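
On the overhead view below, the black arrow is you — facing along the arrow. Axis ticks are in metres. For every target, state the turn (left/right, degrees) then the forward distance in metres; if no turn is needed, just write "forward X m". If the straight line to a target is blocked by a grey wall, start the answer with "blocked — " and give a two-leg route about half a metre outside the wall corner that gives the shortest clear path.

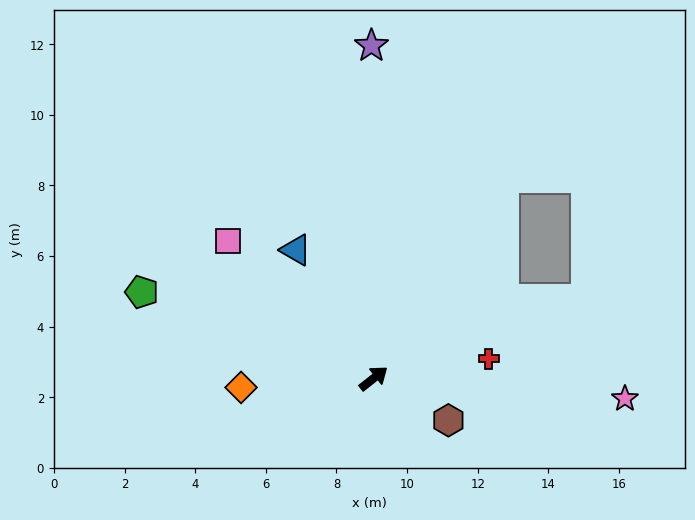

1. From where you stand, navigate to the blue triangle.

turn left 83°, forward 4.3 m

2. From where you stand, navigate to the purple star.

turn left 52°, forward 9.4 m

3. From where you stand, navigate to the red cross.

turn right 29°, forward 3.3 m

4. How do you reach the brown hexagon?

turn right 68°, forward 2.4 m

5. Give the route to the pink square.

turn left 98°, forward 5.7 m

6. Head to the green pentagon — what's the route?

turn left 121°, forward 7.0 m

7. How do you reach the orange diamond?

turn left 146°, forward 3.8 m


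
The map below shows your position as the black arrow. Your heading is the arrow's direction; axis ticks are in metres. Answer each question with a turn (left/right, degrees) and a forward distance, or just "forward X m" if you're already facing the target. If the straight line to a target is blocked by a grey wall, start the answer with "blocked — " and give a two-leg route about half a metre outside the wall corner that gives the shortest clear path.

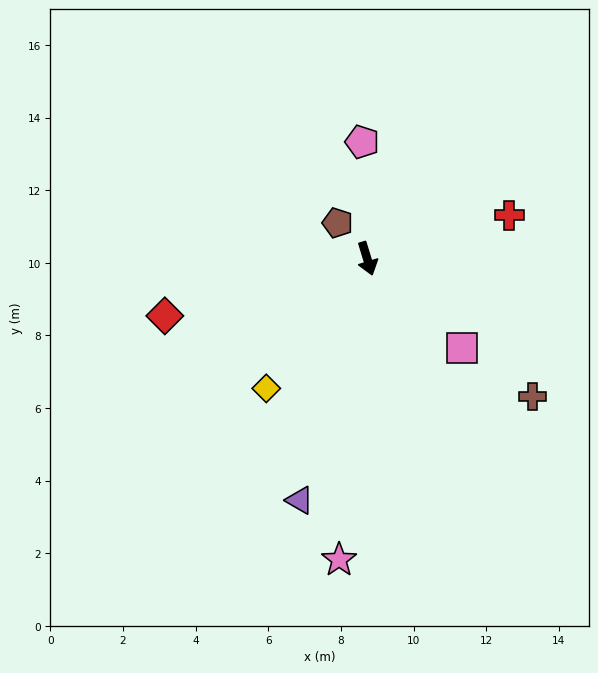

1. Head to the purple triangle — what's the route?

turn right 33°, forward 6.9 m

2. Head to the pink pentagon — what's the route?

turn left 165°, forward 3.2 m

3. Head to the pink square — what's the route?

turn left 30°, forward 3.6 m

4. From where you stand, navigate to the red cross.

turn left 90°, forward 4.1 m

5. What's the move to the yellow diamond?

turn right 55°, forward 4.5 m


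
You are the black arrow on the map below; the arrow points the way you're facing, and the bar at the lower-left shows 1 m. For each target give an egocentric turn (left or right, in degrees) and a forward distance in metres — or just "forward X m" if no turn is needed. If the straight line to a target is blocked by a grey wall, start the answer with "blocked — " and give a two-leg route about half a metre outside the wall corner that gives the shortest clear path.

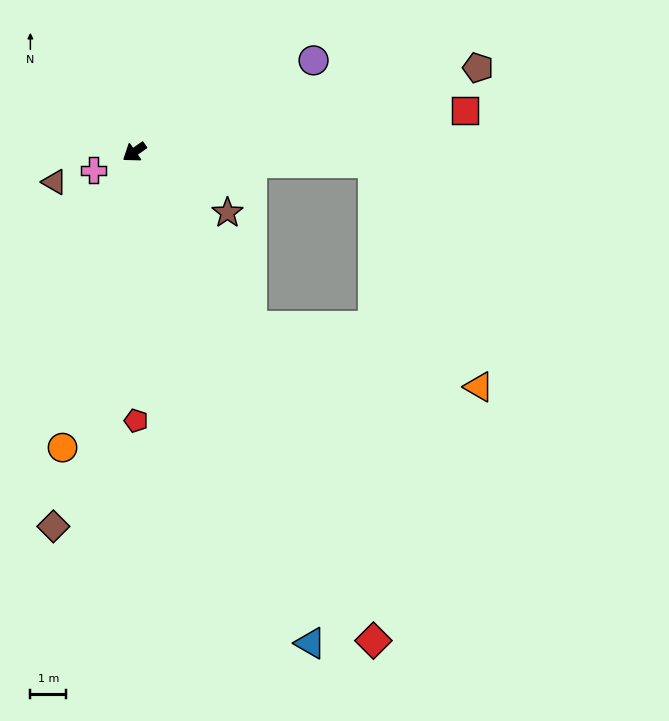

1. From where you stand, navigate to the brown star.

turn left 112°, forward 3.1 m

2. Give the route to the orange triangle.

blocked — turn left 89°, forward 5.9 m, then turn left 41°, forward 6.6 m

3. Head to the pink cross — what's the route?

turn right 11°, forward 1.3 m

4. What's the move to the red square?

turn left 152°, forward 9.3 m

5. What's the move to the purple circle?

turn left 172°, forward 5.6 m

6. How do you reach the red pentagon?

turn left 55°, forward 7.5 m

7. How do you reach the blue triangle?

turn left 75°, forward 14.6 m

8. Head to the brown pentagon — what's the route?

turn left 159°, forward 9.9 m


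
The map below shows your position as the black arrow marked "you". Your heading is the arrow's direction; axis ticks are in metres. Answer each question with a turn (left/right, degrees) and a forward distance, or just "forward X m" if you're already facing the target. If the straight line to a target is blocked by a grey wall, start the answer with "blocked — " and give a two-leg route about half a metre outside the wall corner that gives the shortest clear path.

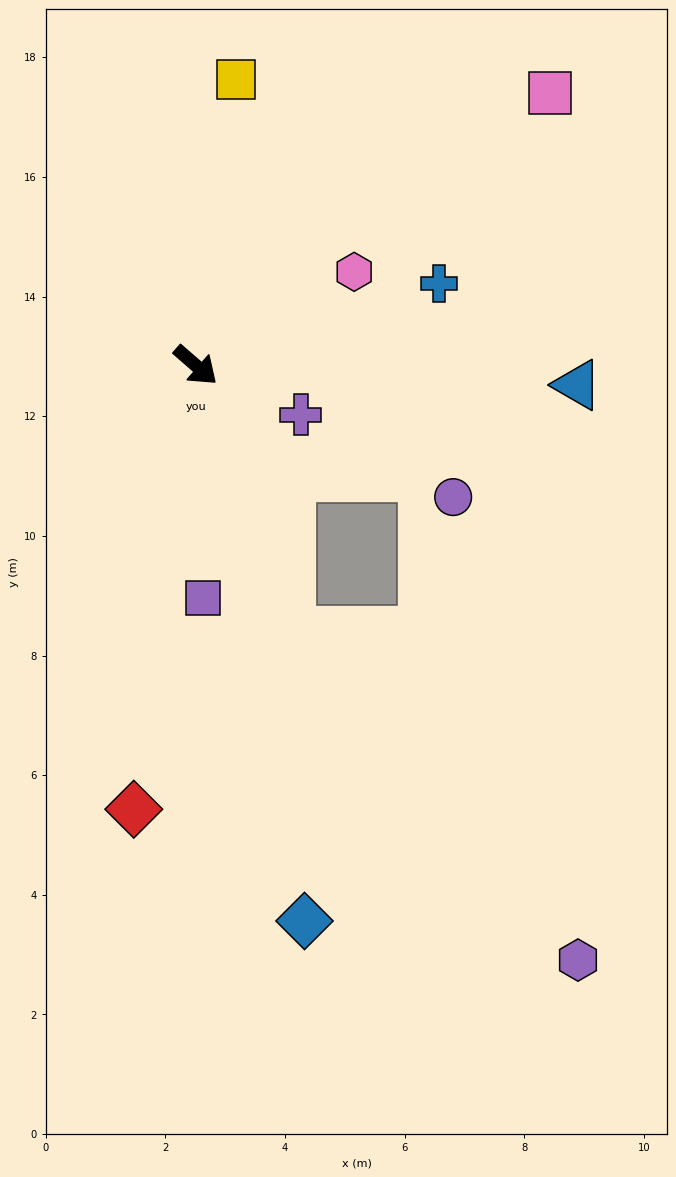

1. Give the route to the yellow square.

turn left 123°, forward 4.8 m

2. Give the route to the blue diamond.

turn right 38°, forward 9.5 m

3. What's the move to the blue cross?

turn left 60°, forward 4.3 m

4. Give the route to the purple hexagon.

blocked — turn right 29°, forward 4.7 m, then turn left 21°, forward 7.3 m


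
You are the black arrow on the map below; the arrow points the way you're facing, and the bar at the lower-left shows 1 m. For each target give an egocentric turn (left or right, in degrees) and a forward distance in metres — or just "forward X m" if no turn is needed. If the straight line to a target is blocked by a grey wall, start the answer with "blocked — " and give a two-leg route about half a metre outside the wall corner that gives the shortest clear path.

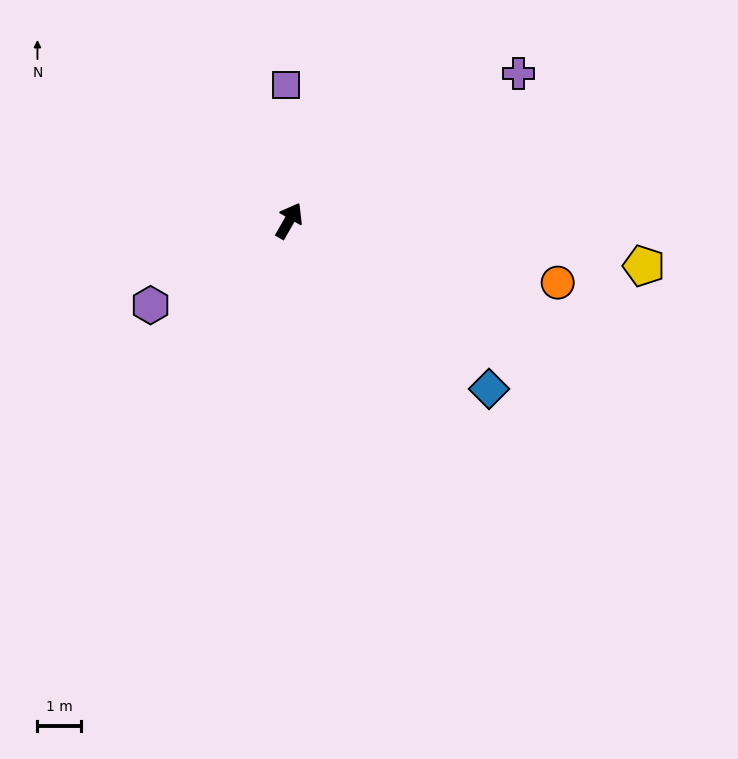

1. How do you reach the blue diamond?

turn right 100°, forward 6.0 m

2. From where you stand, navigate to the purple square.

turn left 31°, forward 3.1 m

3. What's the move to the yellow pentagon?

turn right 67°, forward 8.2 m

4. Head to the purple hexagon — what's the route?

turn left 151°, forward 3.7 m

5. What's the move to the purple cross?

turn right 28°, forward 6.2 m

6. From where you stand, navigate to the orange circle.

turn right 73°, forward 6.3 m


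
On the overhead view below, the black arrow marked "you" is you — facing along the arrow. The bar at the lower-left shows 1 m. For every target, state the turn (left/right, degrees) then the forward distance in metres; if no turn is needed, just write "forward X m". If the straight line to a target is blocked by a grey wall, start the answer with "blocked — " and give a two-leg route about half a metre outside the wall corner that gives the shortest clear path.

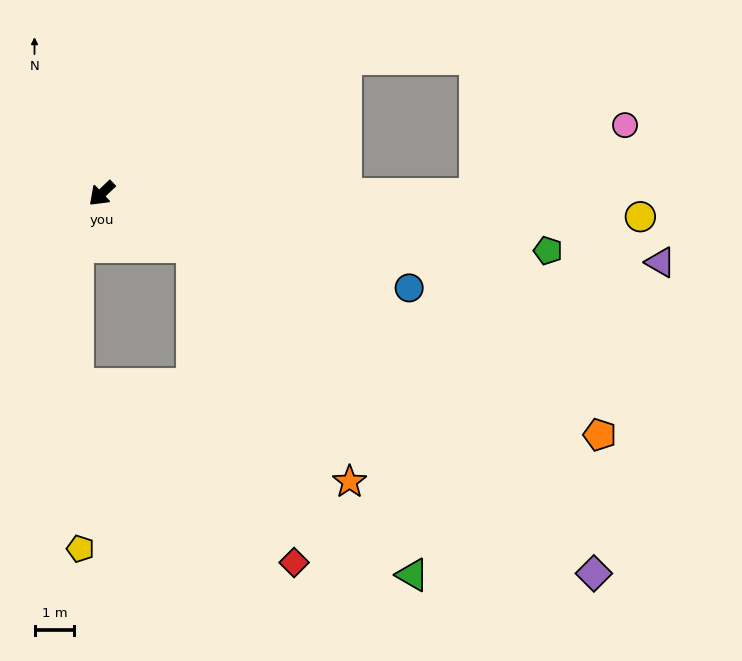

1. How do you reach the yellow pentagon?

blocked — turn left 21°, forward 1.5 m, then turn left 26°, forward 7.6 m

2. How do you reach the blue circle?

turn left 119°, forward 8.1 m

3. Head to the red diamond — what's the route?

blocked — turn left 107°, forward 2.7 m, then turn right 43°, forward 8.3 m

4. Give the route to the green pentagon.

turn left 129°, forward 11.3 m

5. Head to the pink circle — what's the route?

blocked — turn left 136°, forward 9.4 m, then turn left 26°, forward 4.2 m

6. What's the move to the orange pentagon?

turn left 111°, forward 13.9 m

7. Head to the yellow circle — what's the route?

turn left 134°, forward 13.5 m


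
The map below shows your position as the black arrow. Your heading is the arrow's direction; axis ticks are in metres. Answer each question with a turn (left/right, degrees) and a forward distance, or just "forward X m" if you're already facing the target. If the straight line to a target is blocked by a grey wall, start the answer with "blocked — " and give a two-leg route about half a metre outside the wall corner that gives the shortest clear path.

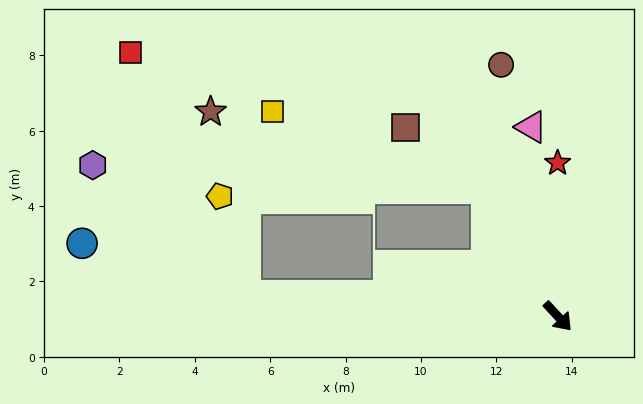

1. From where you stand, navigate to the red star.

turn left 137°, forward 4.1 m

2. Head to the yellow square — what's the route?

blocked — turn left 166°, forward 3.9 m, then turn left 42°, forward 6.0 m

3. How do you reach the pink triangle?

turn left 145°, forward 5.1 m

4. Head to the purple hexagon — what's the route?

blocked — turn right 137°, forward 8.3 m, then turn right 36°, forward 5.3 m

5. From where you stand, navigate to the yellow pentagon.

blocked — turn right 137°, forward 8.3 m, then turn right 72°, forward 2.7 m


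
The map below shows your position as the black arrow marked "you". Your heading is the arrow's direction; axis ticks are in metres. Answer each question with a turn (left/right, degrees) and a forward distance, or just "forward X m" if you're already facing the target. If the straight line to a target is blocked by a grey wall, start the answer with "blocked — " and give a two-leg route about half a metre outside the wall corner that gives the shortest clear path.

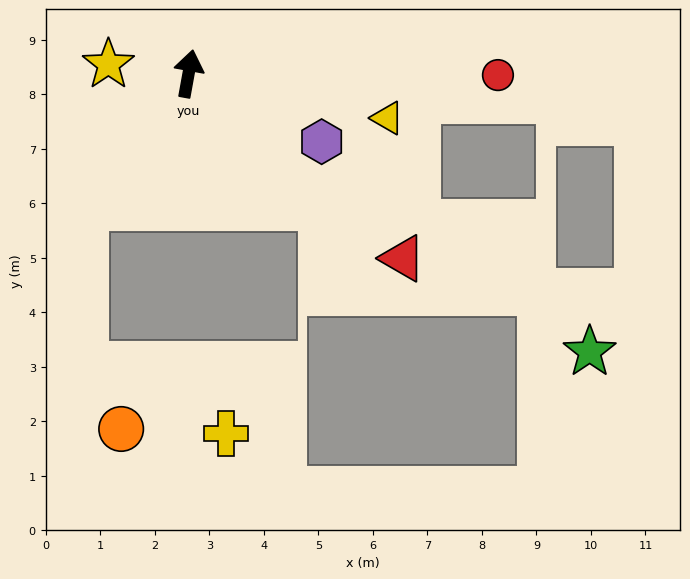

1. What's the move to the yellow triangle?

turn right 92°, forward 3.7 m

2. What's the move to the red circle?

turn right 80°, forward 5.7 m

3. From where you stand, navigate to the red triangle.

turn right 121°, forward 5.2 m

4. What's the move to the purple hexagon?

turn right 107°, forward 2.7 m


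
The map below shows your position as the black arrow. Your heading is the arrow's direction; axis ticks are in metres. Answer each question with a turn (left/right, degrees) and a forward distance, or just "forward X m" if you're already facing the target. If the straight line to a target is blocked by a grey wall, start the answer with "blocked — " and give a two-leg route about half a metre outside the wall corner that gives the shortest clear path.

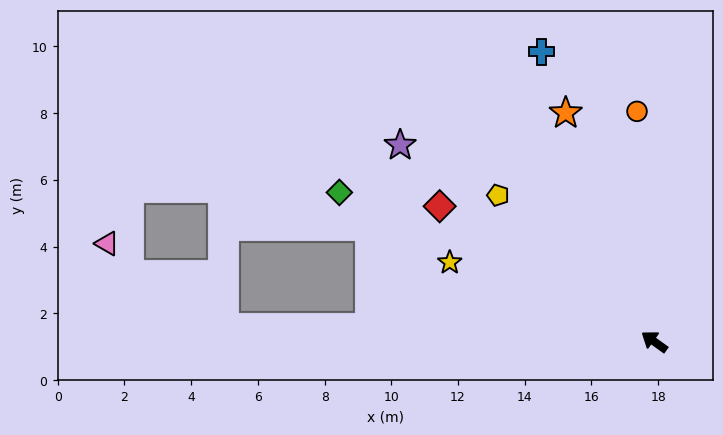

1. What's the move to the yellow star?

turn left 15°, forward 6.6 m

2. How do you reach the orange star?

turn right 33°, forward 7.4 m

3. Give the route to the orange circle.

turn right 50°, forward 6.9 m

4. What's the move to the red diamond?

turn left 4°, forward 7.6 m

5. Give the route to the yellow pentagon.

turn right 7°, forward 6.4 m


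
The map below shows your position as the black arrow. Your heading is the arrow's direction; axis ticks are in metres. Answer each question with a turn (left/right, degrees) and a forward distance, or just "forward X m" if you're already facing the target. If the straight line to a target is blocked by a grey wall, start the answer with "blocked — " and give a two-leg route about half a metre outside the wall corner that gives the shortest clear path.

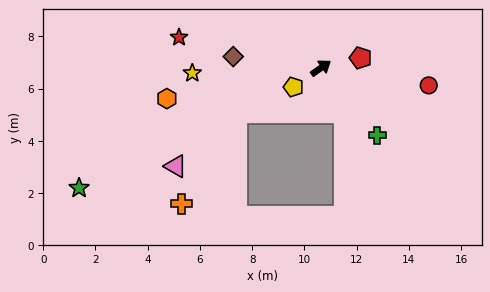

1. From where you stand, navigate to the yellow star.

turn left 147°, forward 4.9 m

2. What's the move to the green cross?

turn right 85°, forward 3.4 m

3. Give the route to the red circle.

turn right 44°, forward 4.2 m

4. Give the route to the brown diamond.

turn left 137°, forward 3.4 m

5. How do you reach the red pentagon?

turn right 21°, forward 1.6 m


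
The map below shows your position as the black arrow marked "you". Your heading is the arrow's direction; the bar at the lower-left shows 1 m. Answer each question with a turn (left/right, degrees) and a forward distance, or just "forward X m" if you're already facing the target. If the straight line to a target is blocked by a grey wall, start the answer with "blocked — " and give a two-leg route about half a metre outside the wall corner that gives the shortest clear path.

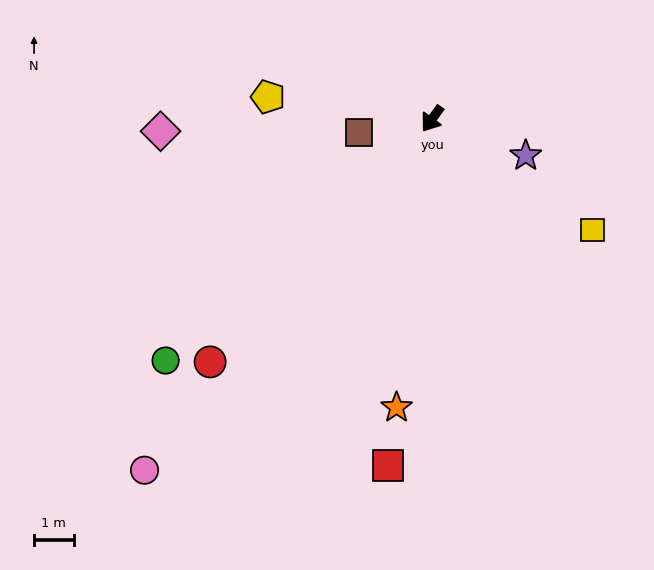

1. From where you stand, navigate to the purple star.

turn left 105°, forward 2.5 m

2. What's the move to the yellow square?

turn left 91°, forward 4.9 m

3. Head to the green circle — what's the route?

turn right 12°, forward 9.1 m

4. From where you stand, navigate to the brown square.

turn right 44°, forward 1.9 m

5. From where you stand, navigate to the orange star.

turn left 29°, forward 7.4 m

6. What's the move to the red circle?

turn right 6°, forward 8.3 m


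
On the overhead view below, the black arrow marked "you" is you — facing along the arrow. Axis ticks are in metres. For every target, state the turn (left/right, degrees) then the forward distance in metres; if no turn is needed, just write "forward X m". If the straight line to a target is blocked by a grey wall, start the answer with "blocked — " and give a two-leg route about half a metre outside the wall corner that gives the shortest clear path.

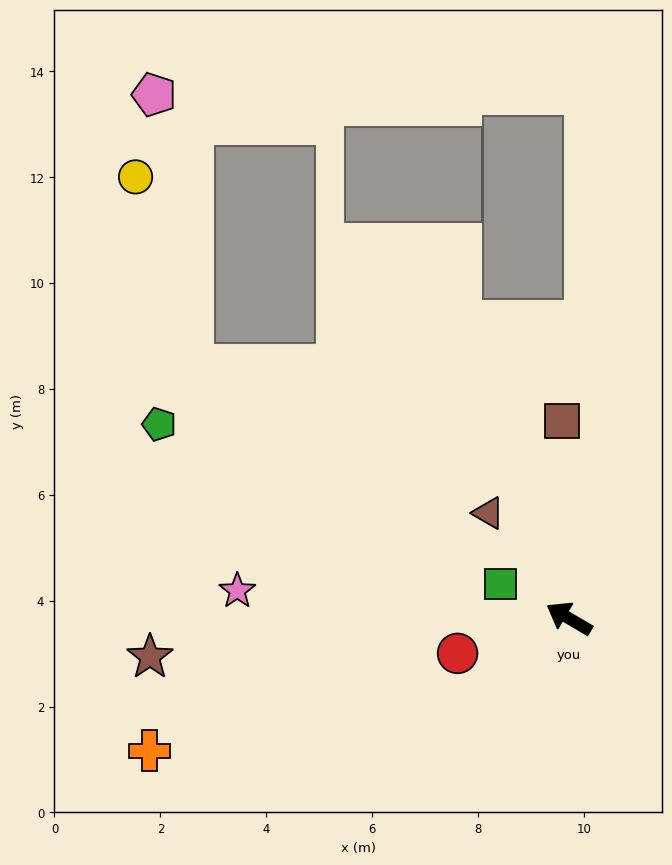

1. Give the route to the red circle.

turn left 48°, forward 2.2 m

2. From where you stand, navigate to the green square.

turn left 4°, forward 1.4 m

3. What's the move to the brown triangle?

turn right 22°, forward 2.5 m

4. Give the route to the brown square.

turn right 58°, forward 3.7 m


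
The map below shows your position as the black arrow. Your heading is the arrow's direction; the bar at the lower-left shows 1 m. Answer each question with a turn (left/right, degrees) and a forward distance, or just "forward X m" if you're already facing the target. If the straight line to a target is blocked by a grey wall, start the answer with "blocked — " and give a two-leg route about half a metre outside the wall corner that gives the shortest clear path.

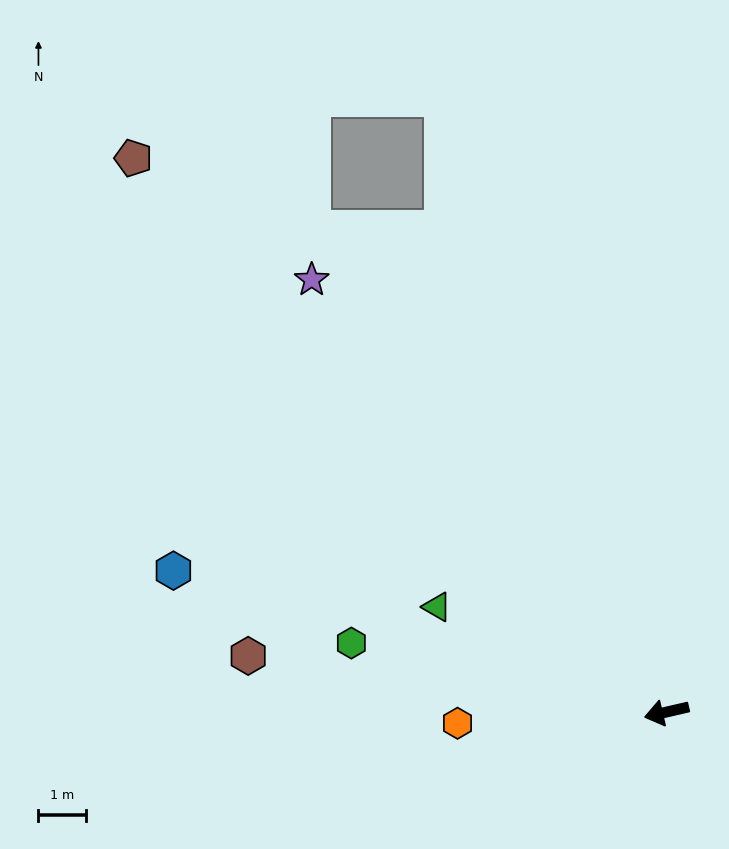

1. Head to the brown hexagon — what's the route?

turn right 21°, forward 8.9 m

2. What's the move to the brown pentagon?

turn right 59°, forward 16.3 m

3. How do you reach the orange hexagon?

turn right 10°, forward 4.4 m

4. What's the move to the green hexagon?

turn right 25°, forward 6.8 m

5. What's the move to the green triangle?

turn right 38°, forward 5.3 m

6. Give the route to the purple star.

turn right 64°, forward 11.8 m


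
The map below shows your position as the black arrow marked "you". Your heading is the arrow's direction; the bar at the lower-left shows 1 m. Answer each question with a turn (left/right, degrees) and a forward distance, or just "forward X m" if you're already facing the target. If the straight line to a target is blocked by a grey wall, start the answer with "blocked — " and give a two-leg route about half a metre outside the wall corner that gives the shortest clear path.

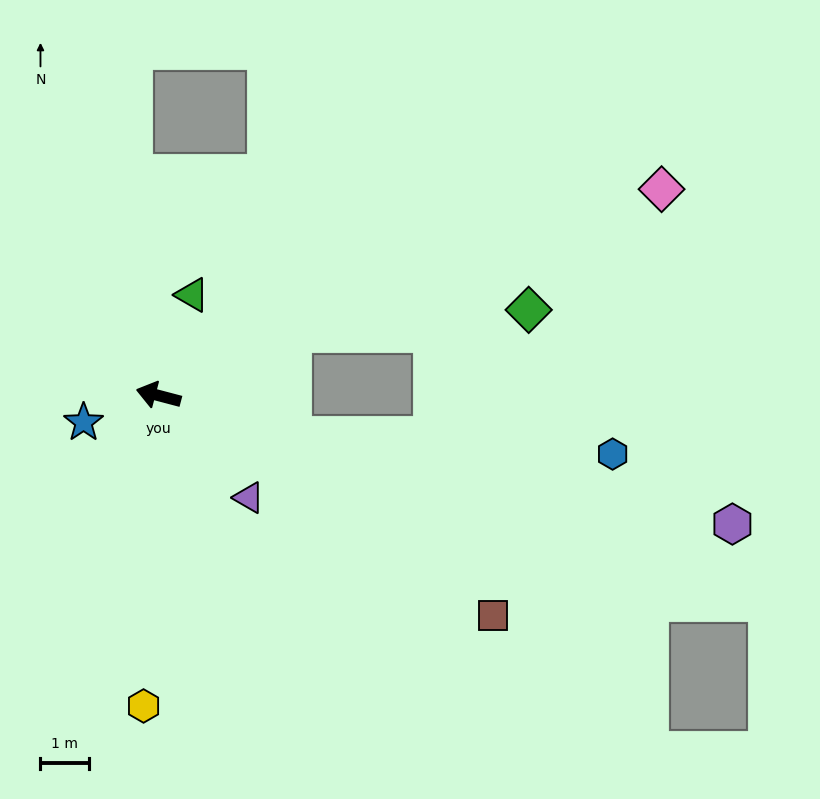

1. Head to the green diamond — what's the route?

blocked — turn right 140°, forward 3.0 m, then turn right 20°, forward 4.9 m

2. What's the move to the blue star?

turn left 34°, forward 1.6 m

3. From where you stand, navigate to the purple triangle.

turn left 146°, forward 2.8 m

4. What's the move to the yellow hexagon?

turn left 102°, forward 6.4 m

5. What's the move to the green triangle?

turn right 94°, forward 2.2 m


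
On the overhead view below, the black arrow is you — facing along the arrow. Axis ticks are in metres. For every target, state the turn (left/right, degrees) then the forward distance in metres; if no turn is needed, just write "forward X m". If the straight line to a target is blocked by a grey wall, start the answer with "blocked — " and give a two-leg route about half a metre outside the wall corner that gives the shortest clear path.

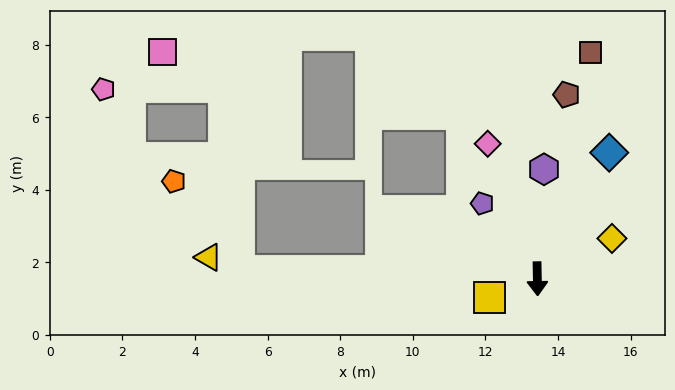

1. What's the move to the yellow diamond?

turn left 117°, forward 2.3 m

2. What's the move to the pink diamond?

turn right 161°, forward 4.0 m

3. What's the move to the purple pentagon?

turn right 145°, forward 2.6 m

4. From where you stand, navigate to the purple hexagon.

turn left 175°, forward 3.0 m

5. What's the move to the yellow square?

turn right 70°, forward 1.4 m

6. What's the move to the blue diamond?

turn left 149°, forward 4.0 m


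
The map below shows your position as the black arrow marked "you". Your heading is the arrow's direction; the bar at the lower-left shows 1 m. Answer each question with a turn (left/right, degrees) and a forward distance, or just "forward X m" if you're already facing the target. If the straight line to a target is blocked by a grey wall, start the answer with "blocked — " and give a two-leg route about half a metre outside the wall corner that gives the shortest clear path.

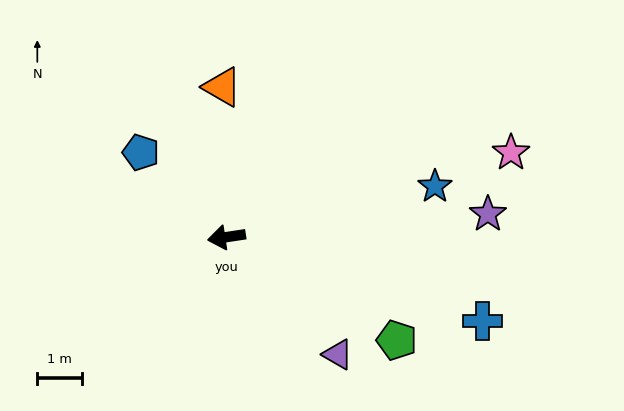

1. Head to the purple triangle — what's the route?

turn left 125°, forward 3.6 m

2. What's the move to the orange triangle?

turn right 97°, forward 3.3 m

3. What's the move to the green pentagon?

turn left 140°, forward 4.4 m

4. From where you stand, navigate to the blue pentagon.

turn right 53°, forward 2.7 m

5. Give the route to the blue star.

turn right 175°, forward 4.8 m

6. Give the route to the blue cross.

turn left 153°, forward 6.0 m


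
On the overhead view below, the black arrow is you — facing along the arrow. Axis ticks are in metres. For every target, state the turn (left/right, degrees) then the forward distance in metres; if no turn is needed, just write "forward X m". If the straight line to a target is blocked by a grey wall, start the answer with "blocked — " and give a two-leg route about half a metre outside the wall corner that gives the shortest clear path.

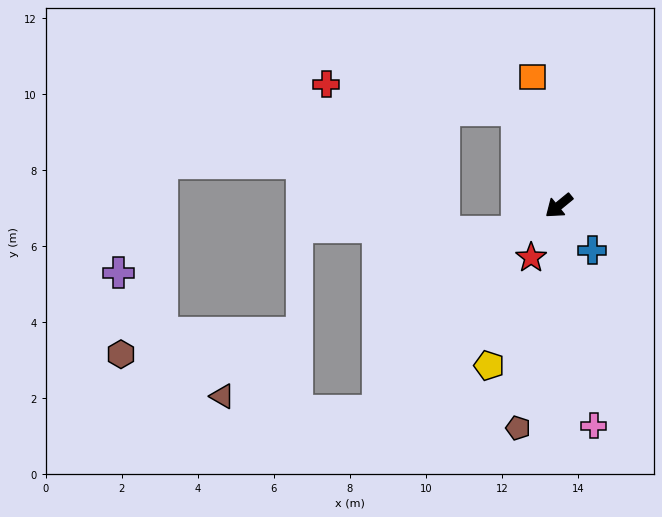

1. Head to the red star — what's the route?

turn left 23°, forward 1.5 m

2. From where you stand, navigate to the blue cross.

turn left 88°, forward 1.5 m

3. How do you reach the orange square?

turn right 118°, forward 3.5 m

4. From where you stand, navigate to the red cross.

blocked — turn right 106°, forward 2.7 m, then turn left 59°, forward 5.1 m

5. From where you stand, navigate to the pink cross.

turn left 60°, forward 5.9 m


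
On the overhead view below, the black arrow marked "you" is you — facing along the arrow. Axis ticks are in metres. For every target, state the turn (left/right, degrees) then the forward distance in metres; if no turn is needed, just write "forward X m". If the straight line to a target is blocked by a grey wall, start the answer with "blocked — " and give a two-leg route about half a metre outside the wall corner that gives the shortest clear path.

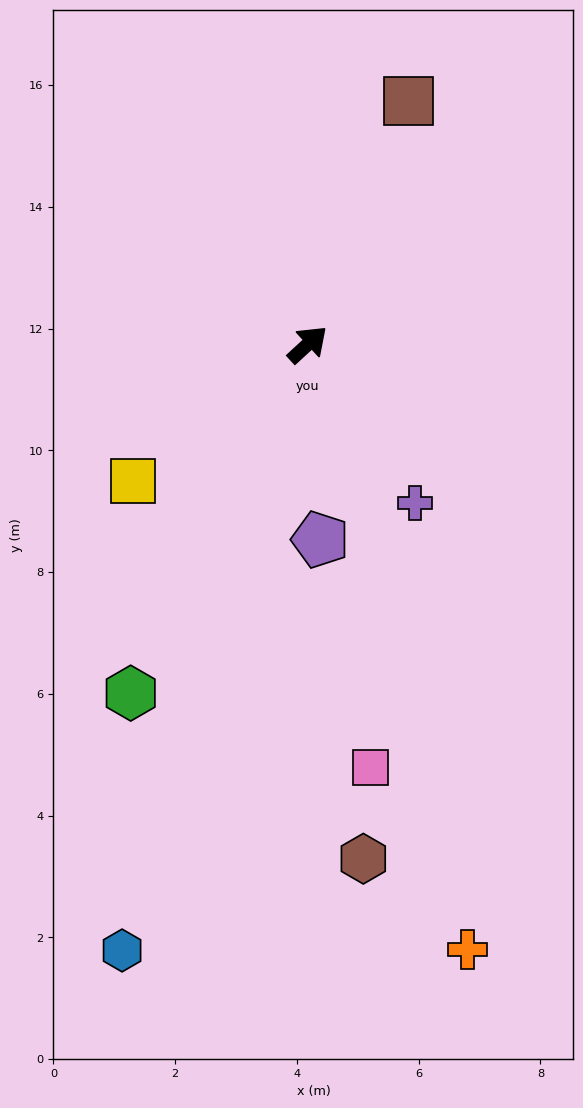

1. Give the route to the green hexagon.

turn right 160°, forward 6.4 m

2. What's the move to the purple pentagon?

turn right 129°, forward 3.2 m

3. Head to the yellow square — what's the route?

turn left 175°, forward 3.6 m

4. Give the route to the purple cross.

turn right 99°, forward 3.1 m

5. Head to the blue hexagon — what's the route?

turn right 150°, forward 10.4 m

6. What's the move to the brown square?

turn left 25°, forward 4.3 m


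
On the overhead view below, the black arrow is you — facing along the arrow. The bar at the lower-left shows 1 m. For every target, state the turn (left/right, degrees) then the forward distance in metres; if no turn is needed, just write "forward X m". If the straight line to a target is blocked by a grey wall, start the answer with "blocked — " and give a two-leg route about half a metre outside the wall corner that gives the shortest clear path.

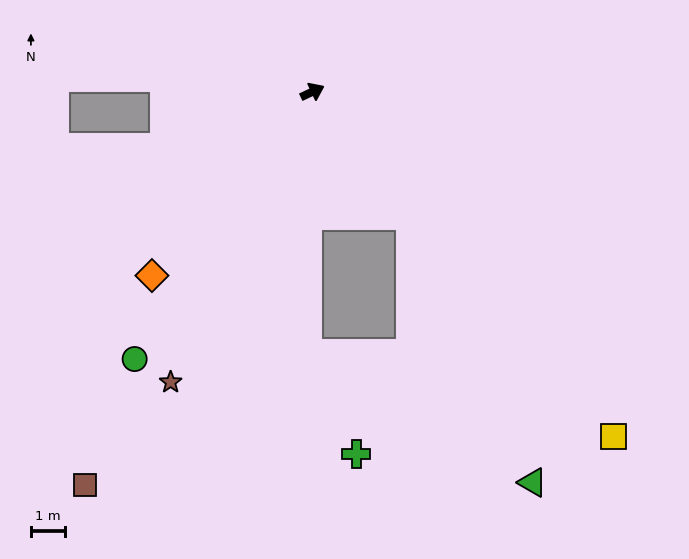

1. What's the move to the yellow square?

turn right 74°, forward 13.5 m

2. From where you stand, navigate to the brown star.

turn right 141°, forward 9.6 m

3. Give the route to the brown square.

turn right 145°, forward 13.4 m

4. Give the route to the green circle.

turn right 149°, forward 9.5 m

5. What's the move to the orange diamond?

turn right 156°, forward 7.2 m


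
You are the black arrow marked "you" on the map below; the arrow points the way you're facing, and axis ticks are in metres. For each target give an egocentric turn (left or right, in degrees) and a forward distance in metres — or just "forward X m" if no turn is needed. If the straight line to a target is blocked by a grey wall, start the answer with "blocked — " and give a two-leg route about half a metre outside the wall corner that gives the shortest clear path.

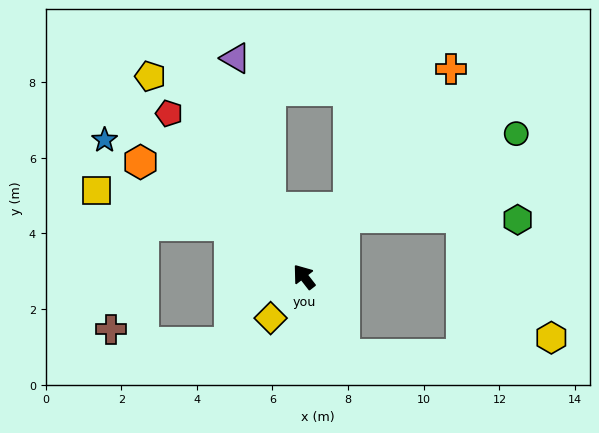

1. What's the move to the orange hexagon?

turn left 17°, forward 5.3 m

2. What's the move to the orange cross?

turn right 73°, forward 6.7 m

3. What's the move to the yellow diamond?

turn left 103°, forward 1.4 m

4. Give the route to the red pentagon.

forward 5.6 m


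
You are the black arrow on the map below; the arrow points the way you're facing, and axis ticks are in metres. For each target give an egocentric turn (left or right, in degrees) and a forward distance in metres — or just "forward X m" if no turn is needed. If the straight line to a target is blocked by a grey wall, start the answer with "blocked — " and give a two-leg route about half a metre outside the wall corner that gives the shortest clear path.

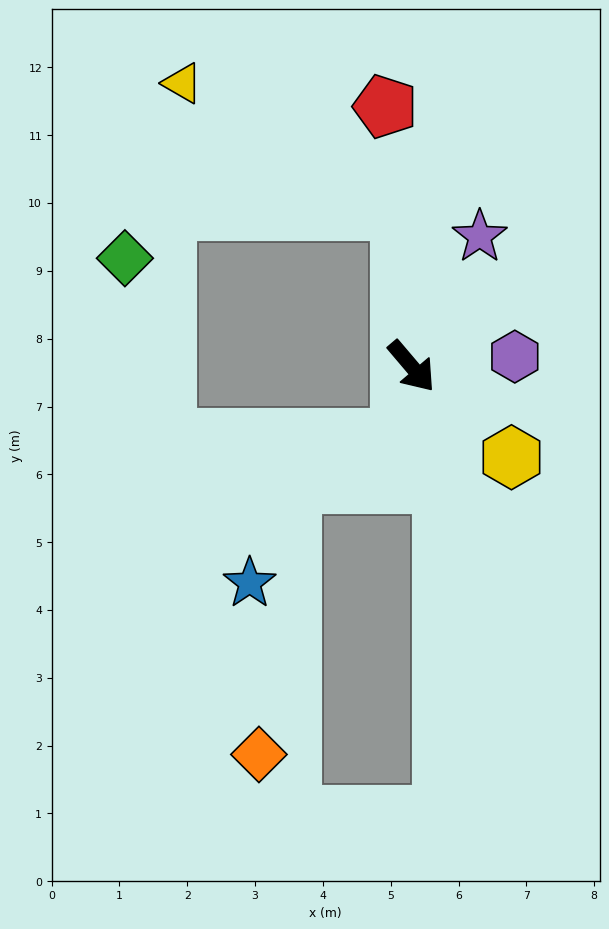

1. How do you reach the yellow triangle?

blocked — turn left 144°, forward 2.3 m, then turn left 55°, forward 3.7 m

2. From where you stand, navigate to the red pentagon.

turn left 145°, forward 3.9 m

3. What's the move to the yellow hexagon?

turn left 7°, forward 2.0 m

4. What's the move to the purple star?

turn left 112°, forward 2.2 m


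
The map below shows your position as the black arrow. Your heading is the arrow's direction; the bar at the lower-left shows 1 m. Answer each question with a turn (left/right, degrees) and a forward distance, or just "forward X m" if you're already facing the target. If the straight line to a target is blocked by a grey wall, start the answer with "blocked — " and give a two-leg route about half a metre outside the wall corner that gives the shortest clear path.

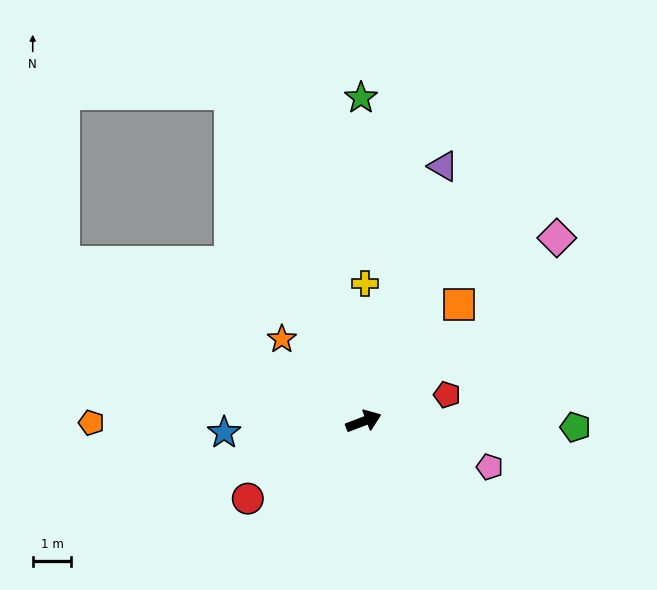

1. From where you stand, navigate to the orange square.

turn left 30°, forward 3.9 m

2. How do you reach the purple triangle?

turn left 52°, forward 6.9 m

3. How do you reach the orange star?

turn left 114°, forward 3.0 m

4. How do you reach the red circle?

turn right 167°, forward 3.6 m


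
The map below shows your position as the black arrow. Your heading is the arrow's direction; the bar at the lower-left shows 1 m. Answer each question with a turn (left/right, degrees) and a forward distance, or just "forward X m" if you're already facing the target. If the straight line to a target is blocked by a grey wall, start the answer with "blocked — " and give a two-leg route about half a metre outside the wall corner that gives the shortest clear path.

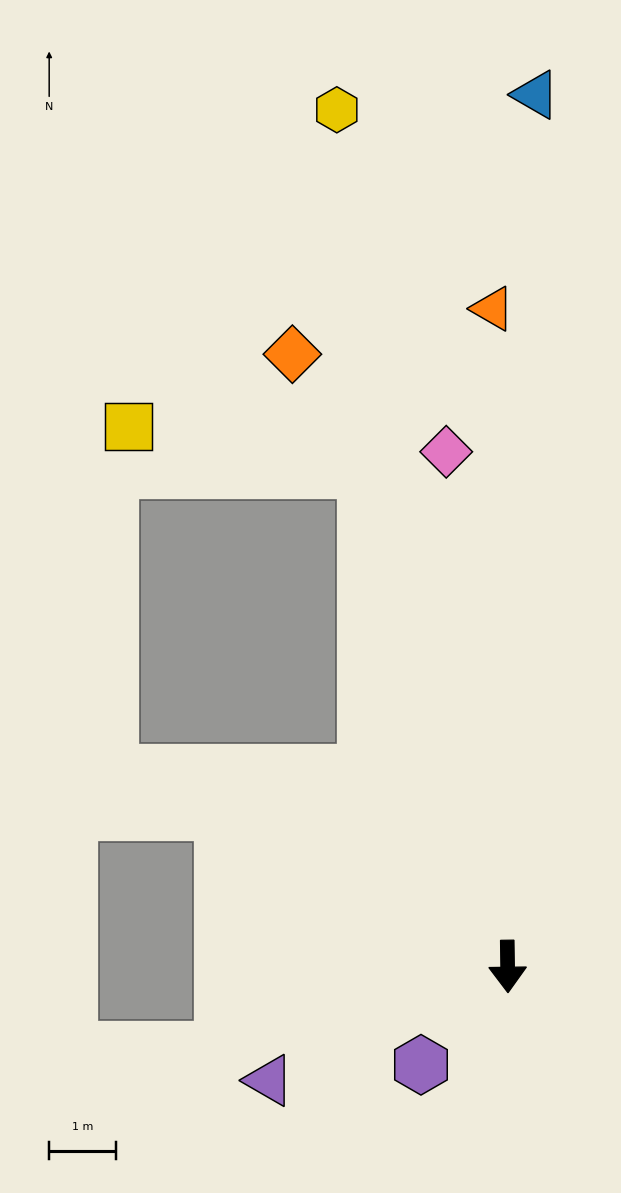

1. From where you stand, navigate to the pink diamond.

turn right 174°, forward 7.7 m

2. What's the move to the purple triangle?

turn right 65°, forward 3.9 m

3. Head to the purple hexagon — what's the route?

turn right 42°, forward 2.0 m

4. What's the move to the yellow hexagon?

turn right 170°, forward 13.0 m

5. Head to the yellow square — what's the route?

blocked — turn right 165°, forward 7.7 m, then turn left 64°, forward 3.6 m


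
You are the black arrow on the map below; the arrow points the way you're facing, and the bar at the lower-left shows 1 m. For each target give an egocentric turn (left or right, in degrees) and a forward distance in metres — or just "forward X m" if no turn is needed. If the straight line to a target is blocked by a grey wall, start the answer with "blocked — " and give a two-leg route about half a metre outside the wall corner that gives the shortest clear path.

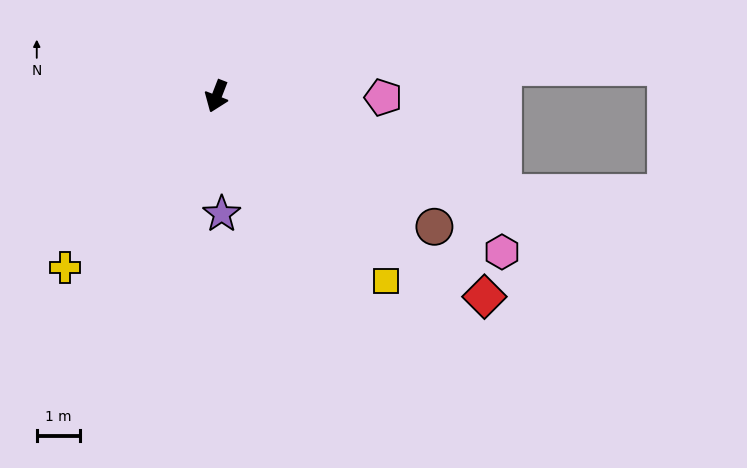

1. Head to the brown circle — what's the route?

turn left 80°, forward 5.9 m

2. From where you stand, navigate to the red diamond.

turn left 74°, forward 7.8 m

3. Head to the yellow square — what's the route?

turn left 64°, forward 5.9 m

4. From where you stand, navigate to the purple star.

turn left 24°, forward 2.7 m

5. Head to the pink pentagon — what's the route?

turn left 111°, forward 3.9 m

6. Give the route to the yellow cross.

turn right 20°, forward 5.3 m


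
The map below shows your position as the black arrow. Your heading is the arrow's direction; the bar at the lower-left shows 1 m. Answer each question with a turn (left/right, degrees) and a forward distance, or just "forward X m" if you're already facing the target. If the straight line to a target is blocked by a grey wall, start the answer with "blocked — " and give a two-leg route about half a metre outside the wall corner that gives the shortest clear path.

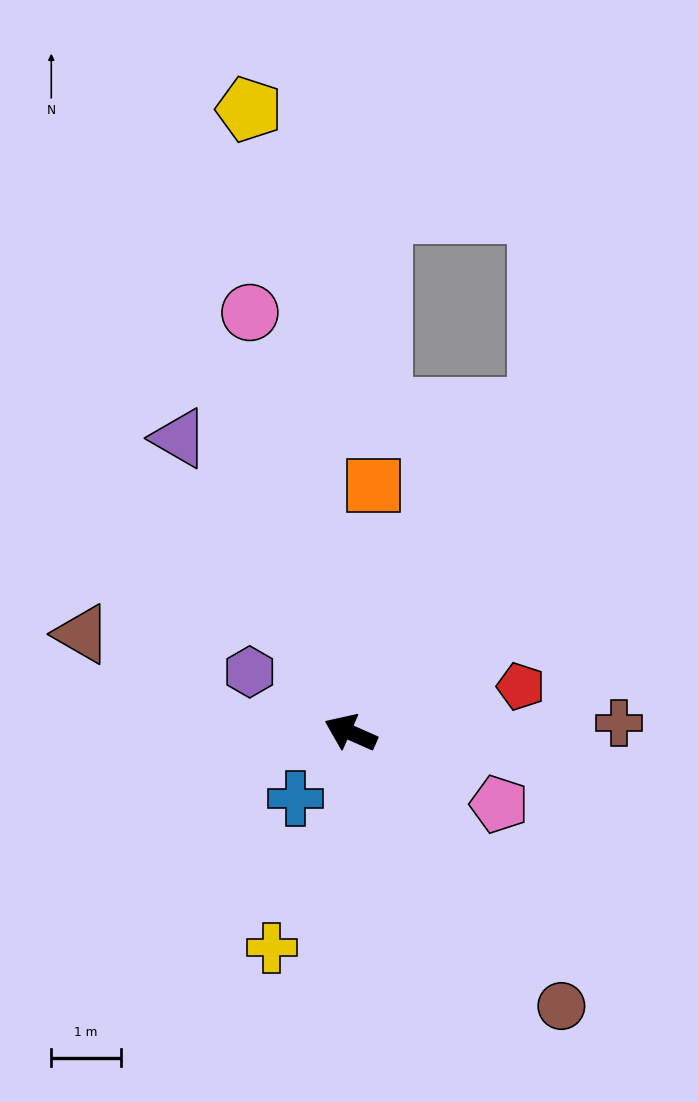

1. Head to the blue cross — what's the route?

turn left 74°, forward 1.2 m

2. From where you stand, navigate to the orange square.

turn right 71°, forward 3.6 m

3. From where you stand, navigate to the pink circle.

turn right 53°, forward 6.2 m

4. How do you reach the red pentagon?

turn right 141°, forward 2.5 m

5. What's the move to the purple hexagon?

turn right 7°, forward 1.7 m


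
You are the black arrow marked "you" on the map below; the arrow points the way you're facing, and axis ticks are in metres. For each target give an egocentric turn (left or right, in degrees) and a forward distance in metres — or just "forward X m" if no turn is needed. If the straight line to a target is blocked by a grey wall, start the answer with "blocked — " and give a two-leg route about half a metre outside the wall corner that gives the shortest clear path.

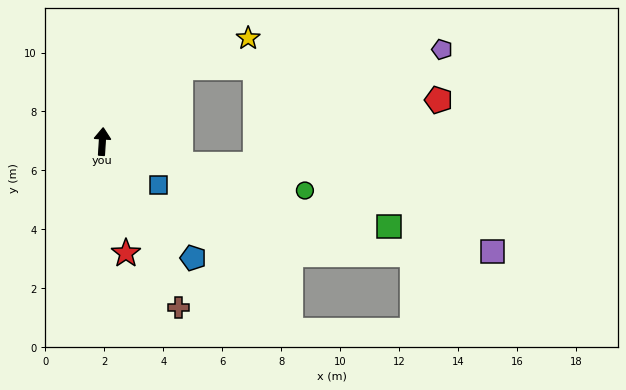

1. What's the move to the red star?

turn right 164°, forward 3.9 m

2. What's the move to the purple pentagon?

blocked — turn right 43°, forward 3.6 m, then turn right 39°, forward 8.9 m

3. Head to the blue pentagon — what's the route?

turn right 138°, forward 5.0 m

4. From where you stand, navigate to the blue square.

turn right 124°, forward 2.4 m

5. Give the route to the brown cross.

turn right 152°, forward 6.2 m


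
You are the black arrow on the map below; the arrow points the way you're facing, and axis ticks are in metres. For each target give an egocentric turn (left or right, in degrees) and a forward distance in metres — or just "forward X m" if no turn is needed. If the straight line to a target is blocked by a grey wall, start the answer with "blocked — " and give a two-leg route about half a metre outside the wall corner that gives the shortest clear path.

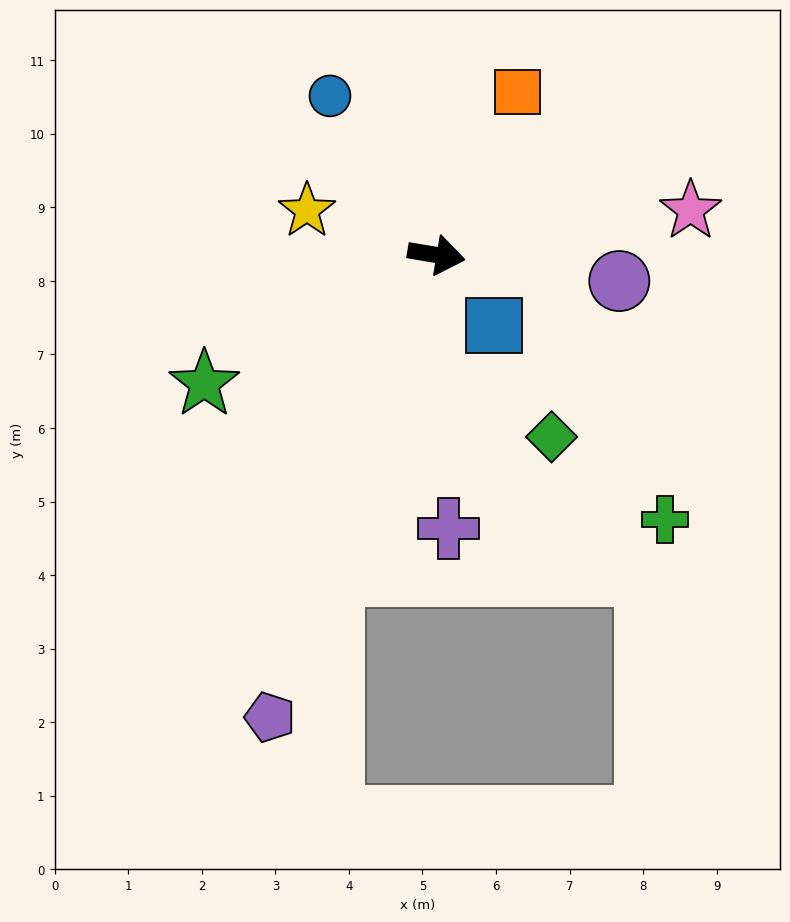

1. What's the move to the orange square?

turn left 73°, forward 2.5 m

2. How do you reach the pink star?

turn left 19°, forward 3.5 m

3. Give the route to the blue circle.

turn left 133°, forward 2.6 m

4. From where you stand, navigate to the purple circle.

forward 2.5 m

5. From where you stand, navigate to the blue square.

turn right 41°, forward 1.2 m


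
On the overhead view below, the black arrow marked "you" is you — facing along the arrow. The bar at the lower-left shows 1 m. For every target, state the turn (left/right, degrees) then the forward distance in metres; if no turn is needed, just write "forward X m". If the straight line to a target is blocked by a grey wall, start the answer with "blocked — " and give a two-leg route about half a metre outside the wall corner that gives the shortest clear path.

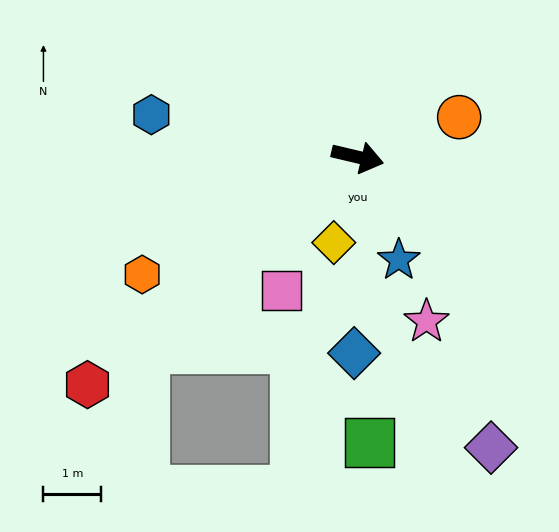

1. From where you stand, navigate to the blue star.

turn right 55°, forward 1.9 m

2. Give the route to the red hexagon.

turn right 127°, forward 6.1 m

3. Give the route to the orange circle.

turn left 35°, forward 1.9 m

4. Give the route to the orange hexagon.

turn right 138°, forward 4.3 m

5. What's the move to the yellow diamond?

turn right 92°, forward 1.5 m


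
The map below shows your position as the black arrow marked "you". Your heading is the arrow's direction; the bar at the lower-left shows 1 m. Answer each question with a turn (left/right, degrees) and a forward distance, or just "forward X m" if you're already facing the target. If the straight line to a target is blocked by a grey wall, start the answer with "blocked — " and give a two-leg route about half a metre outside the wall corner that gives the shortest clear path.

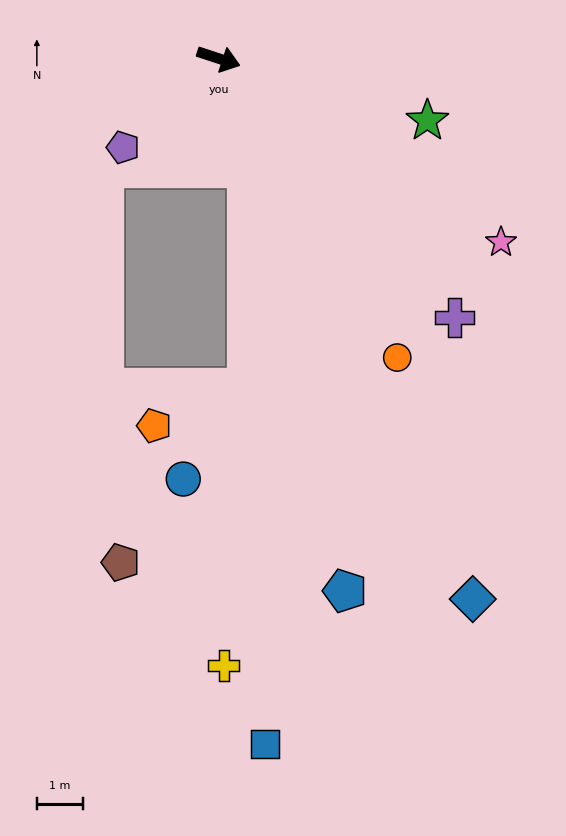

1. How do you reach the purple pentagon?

turn right 119°, forward 2.8 m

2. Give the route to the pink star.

turn right 15°, forward 7.2 m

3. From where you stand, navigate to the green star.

forward 4.7 m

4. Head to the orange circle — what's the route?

turn right 41°, forward 7.5 m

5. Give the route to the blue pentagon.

turn right 58°, forward 11.7 m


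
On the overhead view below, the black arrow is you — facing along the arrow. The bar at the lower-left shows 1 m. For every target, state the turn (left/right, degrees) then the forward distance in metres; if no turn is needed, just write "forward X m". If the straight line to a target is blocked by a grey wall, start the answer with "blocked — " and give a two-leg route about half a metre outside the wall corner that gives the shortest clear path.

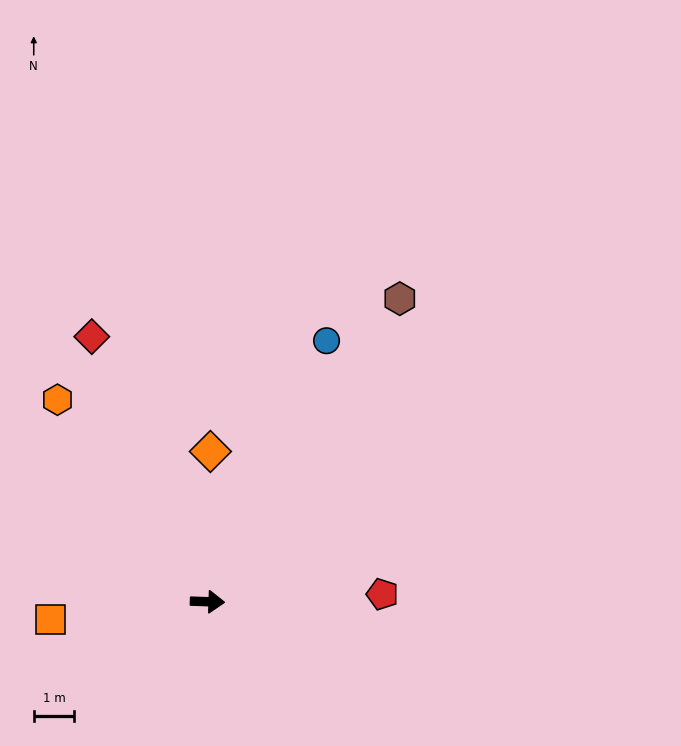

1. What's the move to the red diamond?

turn left 116°, forward 7.1 m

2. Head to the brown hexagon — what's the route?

turn left 60°, forward 8.8 m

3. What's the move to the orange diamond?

turn left 91°, forward 3.7 m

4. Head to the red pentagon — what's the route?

turn left 4°, forward 4.3 m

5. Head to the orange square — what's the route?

turn right 171°, forward 3.9 m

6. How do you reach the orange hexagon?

turn left 129°, forward 6.2 m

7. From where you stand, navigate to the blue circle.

turn left 67°, forward 7.1 m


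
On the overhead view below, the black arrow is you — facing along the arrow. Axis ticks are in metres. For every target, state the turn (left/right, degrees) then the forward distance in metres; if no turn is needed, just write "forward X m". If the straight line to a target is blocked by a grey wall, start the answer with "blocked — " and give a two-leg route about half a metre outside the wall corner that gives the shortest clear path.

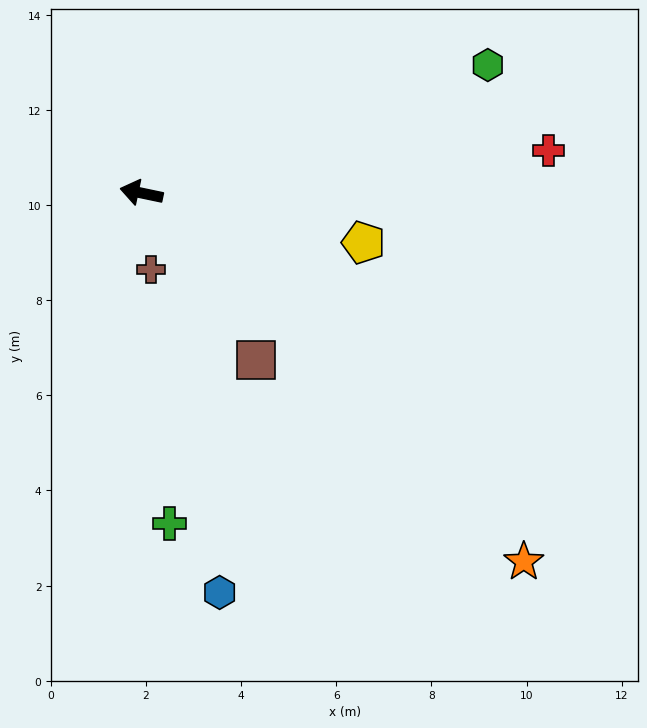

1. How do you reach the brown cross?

turn left 109°, forward 1.6 m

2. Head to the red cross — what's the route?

turn right 162°, forward 8.6 m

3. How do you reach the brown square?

turn left 136°, forward 4.3 m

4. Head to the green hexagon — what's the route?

turn right 148°, forward 7.8 m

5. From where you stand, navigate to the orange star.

turn left 148°, forward 11.2 m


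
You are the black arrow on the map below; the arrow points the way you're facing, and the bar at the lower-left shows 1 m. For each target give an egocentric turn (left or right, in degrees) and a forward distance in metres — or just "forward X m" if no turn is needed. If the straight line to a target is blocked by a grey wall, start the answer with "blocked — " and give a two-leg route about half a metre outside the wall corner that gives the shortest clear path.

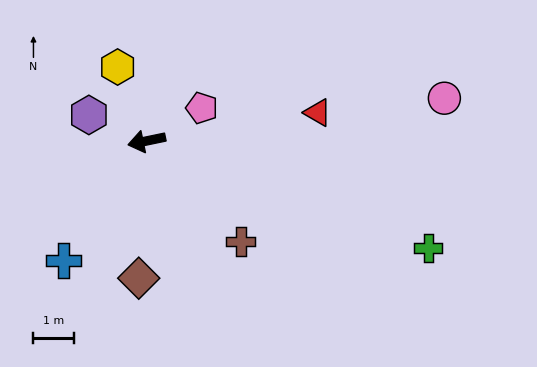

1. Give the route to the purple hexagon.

turn right 36°, forward 1.5 m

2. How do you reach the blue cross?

turn left 43°, forward 3.6 m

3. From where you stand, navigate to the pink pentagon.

turn right 161°, forward 1.6 m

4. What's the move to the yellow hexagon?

turn right 80°, forward 1.9 m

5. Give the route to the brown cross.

turn left 121°, forward 3.4 m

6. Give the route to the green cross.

turn left 147°, forward 7.3 m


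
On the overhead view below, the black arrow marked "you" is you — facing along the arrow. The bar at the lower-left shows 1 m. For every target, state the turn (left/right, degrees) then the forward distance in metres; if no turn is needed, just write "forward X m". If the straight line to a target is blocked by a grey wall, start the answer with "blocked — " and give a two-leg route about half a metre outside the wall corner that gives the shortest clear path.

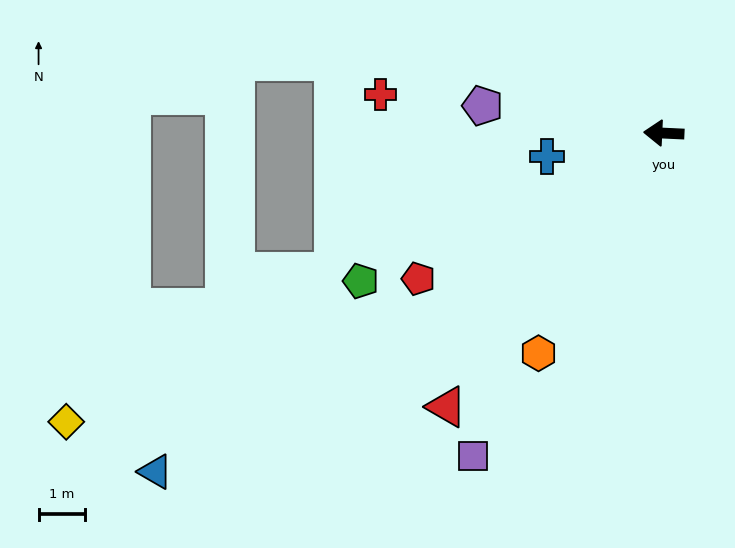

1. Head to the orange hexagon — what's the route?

turn left 63°, forward 5.4 m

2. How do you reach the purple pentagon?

turn right 6°, forward 3.9 m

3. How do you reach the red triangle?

turn left 54°, forward 7.5 m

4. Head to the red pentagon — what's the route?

turn left 33°, forward 6.1 m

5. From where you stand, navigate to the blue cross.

turn left 14°, forward 2.5 m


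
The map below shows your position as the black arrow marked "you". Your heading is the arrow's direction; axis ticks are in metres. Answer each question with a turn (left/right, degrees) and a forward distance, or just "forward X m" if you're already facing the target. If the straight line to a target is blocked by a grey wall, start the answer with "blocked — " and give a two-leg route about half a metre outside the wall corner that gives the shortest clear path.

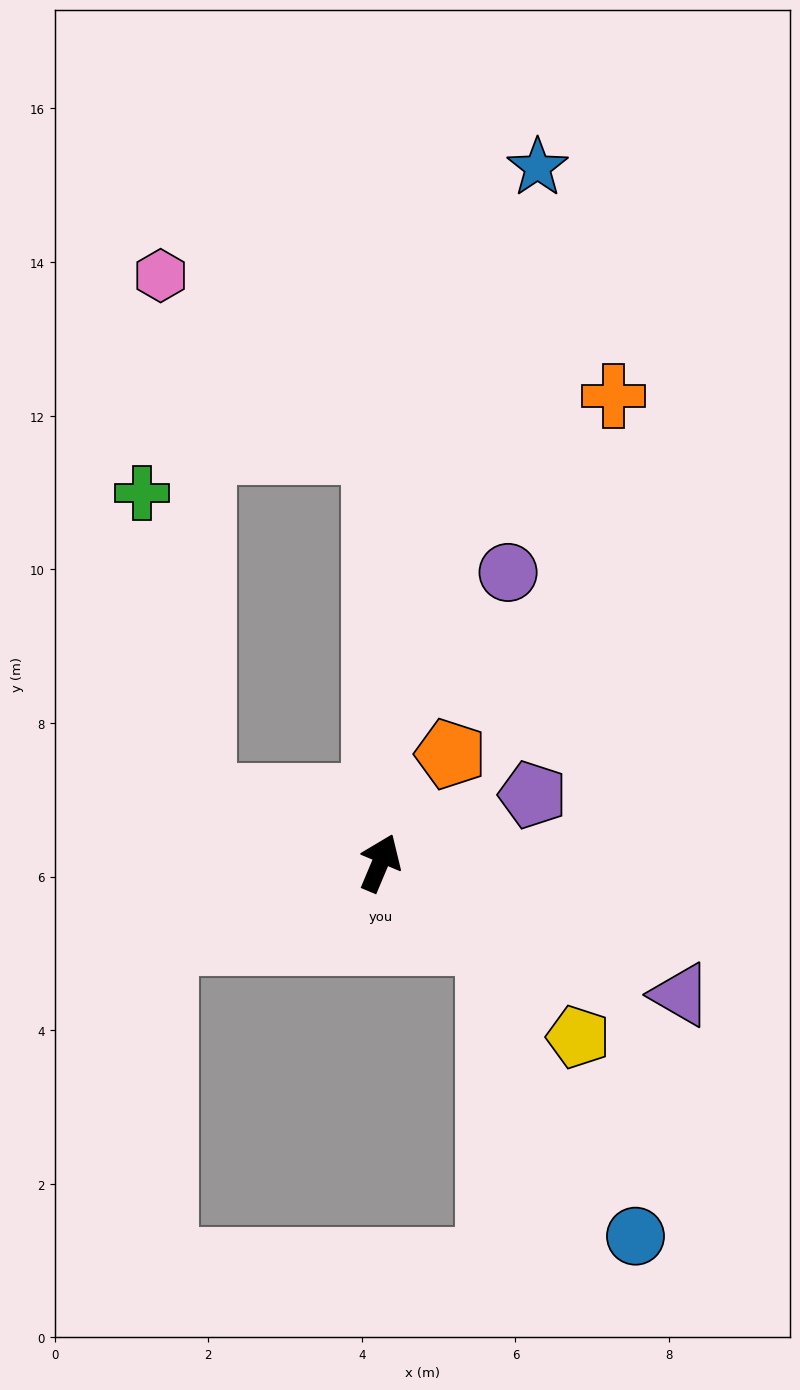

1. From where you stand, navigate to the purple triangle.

turn right 91°, forward 4.3 m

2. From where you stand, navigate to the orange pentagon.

turn right 10°, forward 1.7 m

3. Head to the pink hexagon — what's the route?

blocked — turn left 24°, forward 5.4 m, then turn left 49°, forward 3.6 m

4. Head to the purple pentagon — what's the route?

turn right 43°, forward 2.2 m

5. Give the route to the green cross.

blocked — turn left 92°, forward 2.5 m, then turn right 58°, forward 4.0 m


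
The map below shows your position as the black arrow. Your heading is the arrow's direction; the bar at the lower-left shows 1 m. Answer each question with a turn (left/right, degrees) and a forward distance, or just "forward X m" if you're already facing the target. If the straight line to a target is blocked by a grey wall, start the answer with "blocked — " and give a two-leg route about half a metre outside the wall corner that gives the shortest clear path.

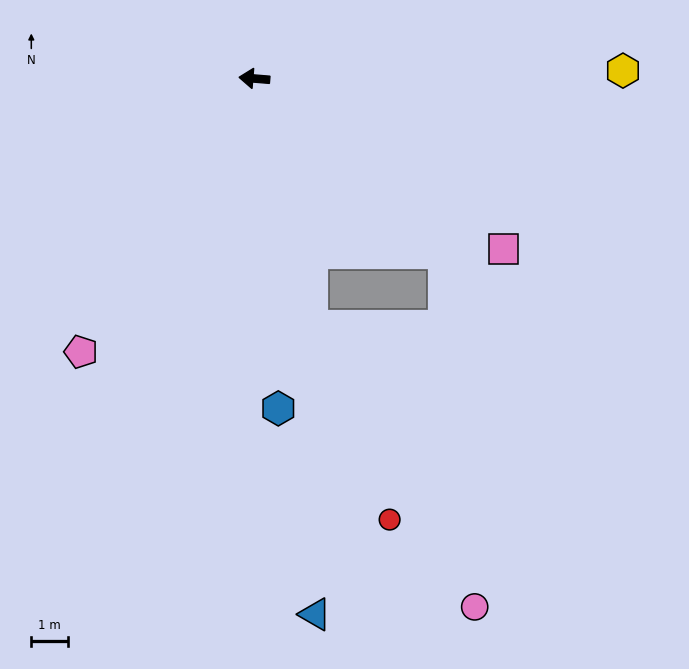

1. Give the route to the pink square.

turn left 150°, forward 8.3 m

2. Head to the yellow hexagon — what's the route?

turn right 174°, forward 10.1 m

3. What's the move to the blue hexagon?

turn left 99°, forward 9.1 m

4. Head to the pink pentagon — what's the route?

turn left 62°, forward 8.9 m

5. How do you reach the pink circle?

blocked — turn left 108°, forward 7.0 m, then turn left 17°, forward 8.9 m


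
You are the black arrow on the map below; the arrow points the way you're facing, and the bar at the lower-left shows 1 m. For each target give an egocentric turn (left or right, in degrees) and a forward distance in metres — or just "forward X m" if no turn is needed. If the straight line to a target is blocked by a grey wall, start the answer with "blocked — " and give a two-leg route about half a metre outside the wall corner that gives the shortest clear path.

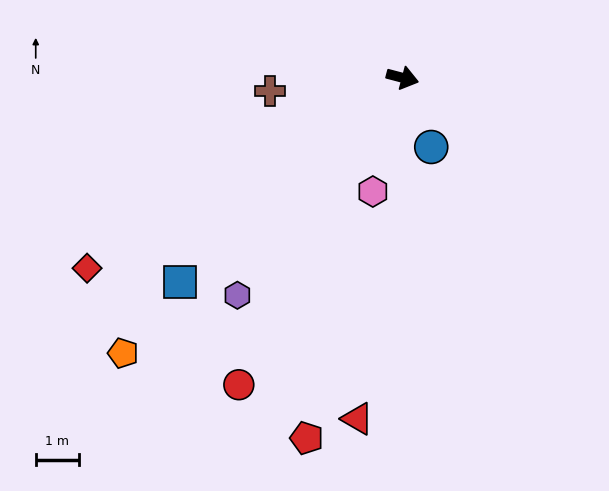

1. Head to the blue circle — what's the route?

turn right 53°, forward 1.7 m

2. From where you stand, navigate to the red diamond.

turn right 134°, forward 8.6 m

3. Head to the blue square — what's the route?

turn right 123°, forward 7.0 m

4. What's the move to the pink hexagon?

turn right 90°, forward 2.7 m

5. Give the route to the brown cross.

turn right 160°, forward 3.1 m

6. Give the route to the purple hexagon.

turn right 112°, forward 6.4 m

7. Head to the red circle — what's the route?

turn right 103°, forward 8.1 m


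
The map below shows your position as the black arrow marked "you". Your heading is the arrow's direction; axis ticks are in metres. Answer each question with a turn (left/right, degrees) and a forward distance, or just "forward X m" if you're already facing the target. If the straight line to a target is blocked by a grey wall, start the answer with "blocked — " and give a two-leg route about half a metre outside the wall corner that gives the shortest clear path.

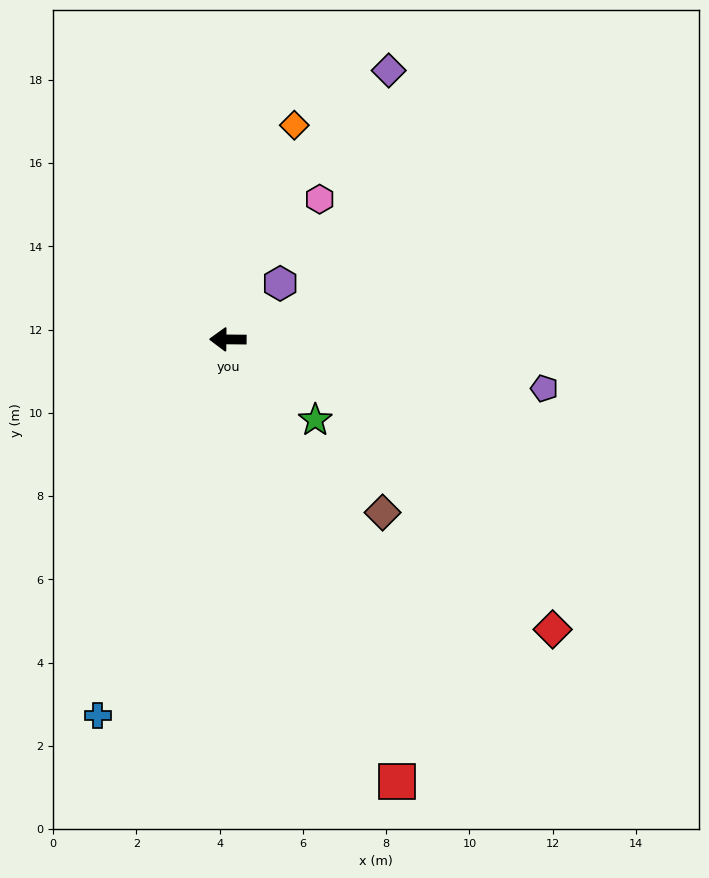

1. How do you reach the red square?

turn left 111°, forward 11.4 m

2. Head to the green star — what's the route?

turn left 138°, forward 2.9 m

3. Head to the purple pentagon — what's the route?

turn left 172°, forward 7.7 m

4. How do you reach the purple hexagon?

turn right 132°, forward 1.8 m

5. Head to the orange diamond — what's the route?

turn right 107°, forward 5.4 m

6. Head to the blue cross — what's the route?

turn left 71°, forward 9.6 m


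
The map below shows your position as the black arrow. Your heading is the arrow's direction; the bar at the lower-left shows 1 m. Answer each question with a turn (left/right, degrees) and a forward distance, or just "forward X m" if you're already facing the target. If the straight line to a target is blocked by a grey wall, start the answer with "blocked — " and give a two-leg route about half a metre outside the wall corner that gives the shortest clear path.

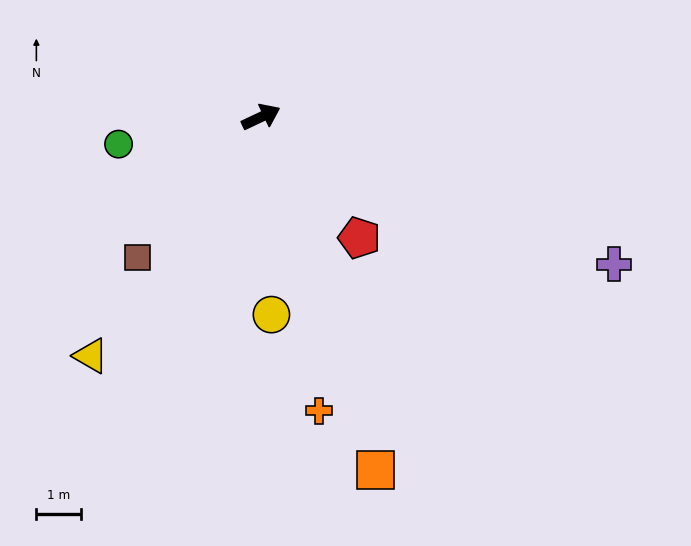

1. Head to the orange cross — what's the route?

turn right 104°, forward 6.7 m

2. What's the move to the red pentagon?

turn right 76°, forward 3.5 m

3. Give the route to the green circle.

turn left 165°, forward 3.2 m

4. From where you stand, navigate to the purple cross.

turn right 48°, forward 8.6 m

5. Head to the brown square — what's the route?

turn right 157°, forward 4.2 m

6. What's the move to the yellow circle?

turn right 112°, forward 4.4 m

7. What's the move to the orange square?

turn right 97°, forward 8.3 m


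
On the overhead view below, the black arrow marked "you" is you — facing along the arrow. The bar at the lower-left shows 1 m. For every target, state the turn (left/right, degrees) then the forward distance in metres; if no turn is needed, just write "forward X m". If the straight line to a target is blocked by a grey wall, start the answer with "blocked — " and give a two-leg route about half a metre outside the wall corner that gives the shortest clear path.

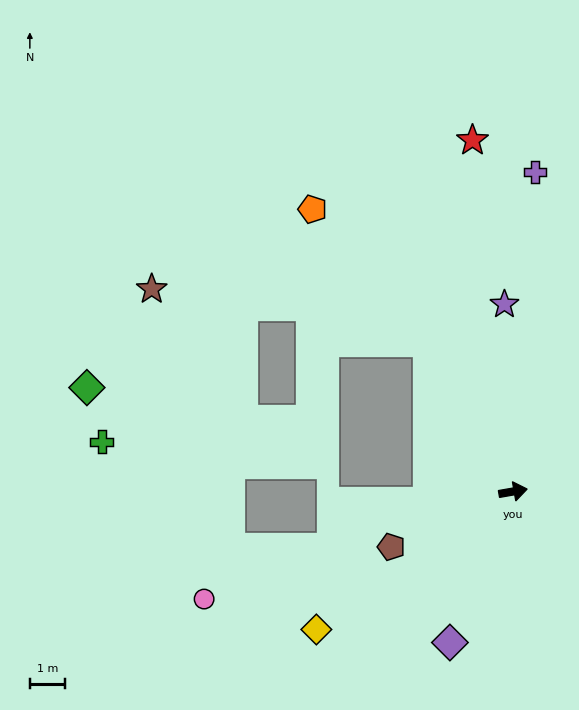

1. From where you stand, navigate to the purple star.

turn left 83°, forward 5.4 m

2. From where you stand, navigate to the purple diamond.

turn right 123°, forward 4.7 m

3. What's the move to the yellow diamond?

turn right 155°, forward 6.9 m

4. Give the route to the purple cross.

turn left 76°, forward 9.2 m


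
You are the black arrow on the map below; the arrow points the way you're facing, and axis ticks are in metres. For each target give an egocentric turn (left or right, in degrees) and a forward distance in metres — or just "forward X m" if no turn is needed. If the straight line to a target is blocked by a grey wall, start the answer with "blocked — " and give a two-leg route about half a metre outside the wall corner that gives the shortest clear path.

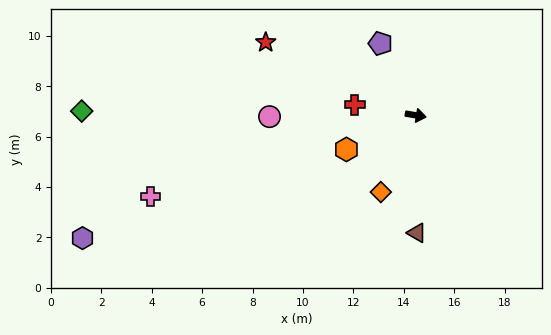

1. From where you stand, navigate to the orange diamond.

turn right 105°, forward 3.3 m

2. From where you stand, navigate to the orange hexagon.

turn right 144°, forward 3.1 m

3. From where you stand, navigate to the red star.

turn left 164°, forward 6.6 m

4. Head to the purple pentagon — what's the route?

turn left 126°, forward 3.2 m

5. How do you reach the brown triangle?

turn right 80°, forward 4.7 m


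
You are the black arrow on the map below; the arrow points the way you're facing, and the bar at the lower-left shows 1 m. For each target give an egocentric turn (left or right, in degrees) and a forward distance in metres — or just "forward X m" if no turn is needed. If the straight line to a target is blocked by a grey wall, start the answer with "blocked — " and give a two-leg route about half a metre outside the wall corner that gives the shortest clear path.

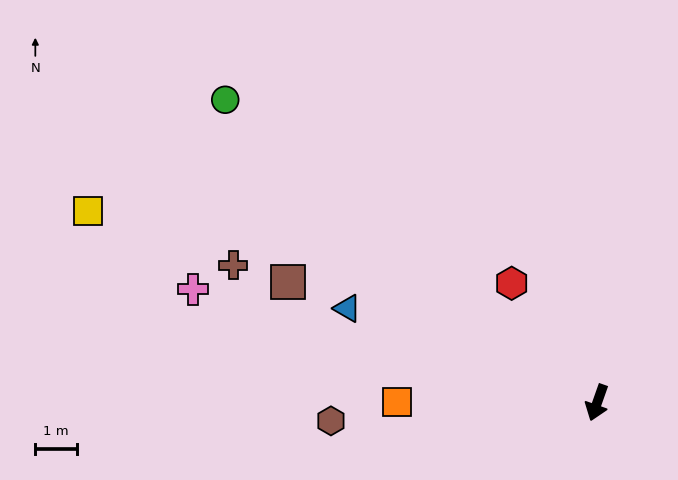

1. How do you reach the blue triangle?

turn right 91°, forward 6.5 m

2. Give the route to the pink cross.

turn right 86°, forward 10.2 m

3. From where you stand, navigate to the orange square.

turn right 71°, forward 4.9 m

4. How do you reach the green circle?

turn right 110°, forward 11.6 m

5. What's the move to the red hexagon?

turn right 125°, forward 3.6 m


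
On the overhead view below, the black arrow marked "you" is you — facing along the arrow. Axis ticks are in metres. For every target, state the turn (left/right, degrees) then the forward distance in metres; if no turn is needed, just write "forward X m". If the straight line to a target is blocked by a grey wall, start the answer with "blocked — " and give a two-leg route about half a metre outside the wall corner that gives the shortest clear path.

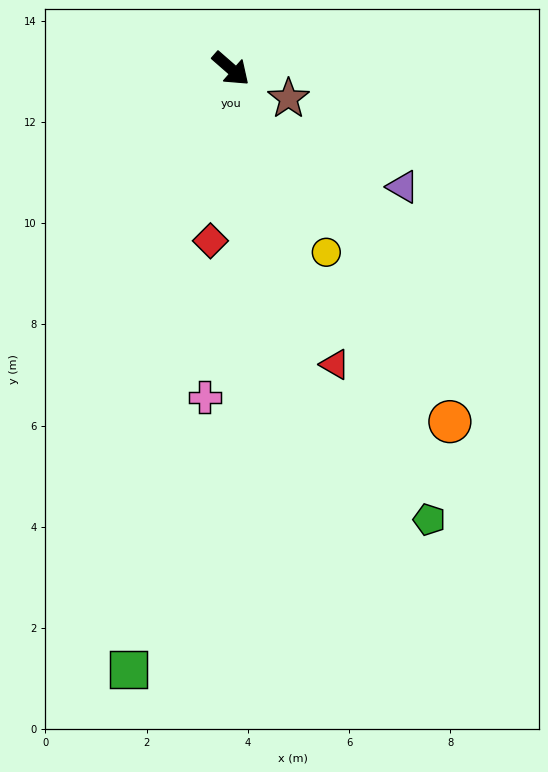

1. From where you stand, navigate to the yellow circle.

turn right 21°, forward 4.1 m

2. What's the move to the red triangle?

turn right 30°, forward 6.2 m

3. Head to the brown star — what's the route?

turn left 14°, forward 1.3 m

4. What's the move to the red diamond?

turn right 56°, forward 3.4 m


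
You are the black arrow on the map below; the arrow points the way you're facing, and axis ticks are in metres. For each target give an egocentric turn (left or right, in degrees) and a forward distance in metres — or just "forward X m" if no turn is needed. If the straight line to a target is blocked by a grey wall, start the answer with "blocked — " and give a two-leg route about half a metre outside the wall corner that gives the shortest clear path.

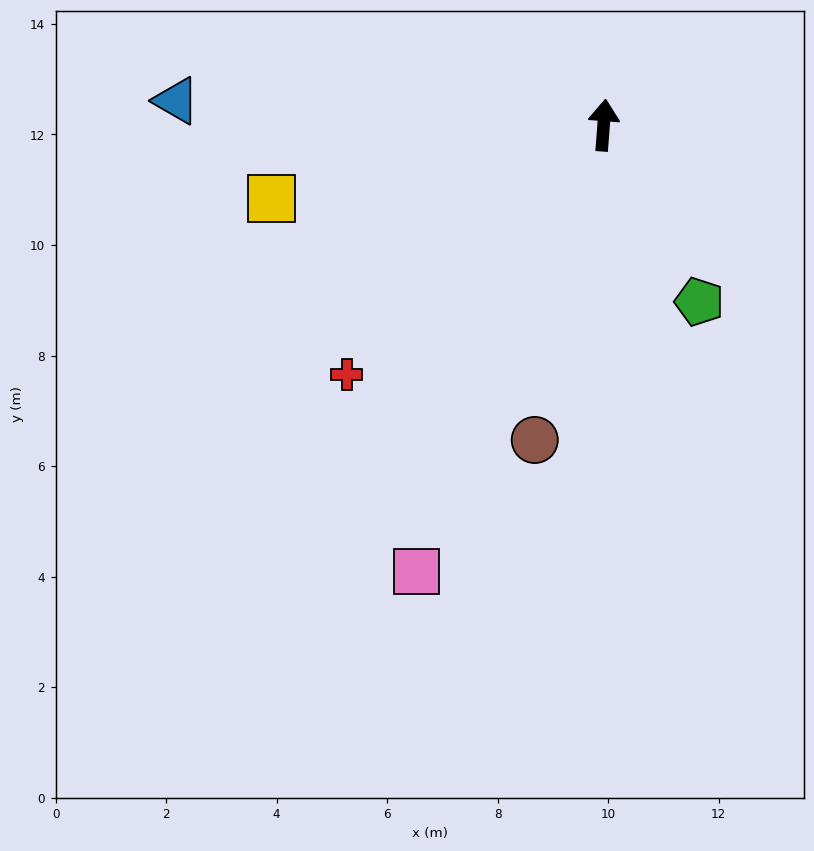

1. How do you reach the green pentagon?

turn right 147°, forward 3.6 m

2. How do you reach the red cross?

turn left 139°, forward 6.5 m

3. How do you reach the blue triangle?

turn left 91°, forward 7.7 m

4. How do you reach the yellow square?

turn left 107°, forward 6.2 m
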